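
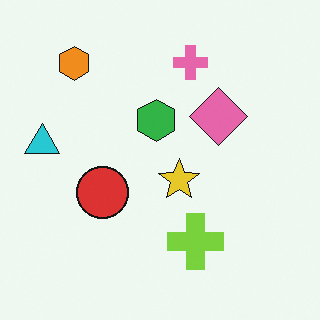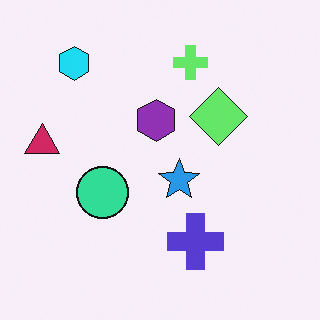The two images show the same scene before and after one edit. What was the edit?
It was hue-shifted noticeably.

Every shape's color has rotated by the same amount around the hue wheel — a uniform hue shift.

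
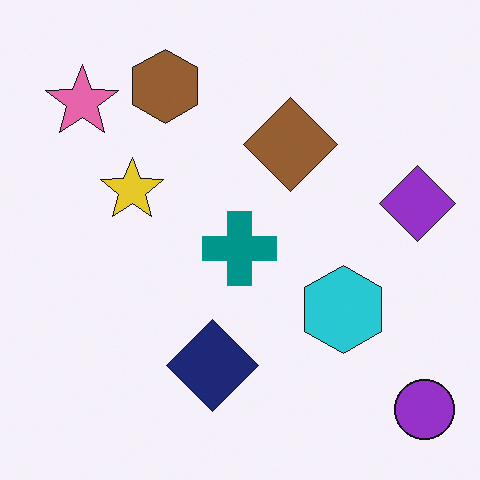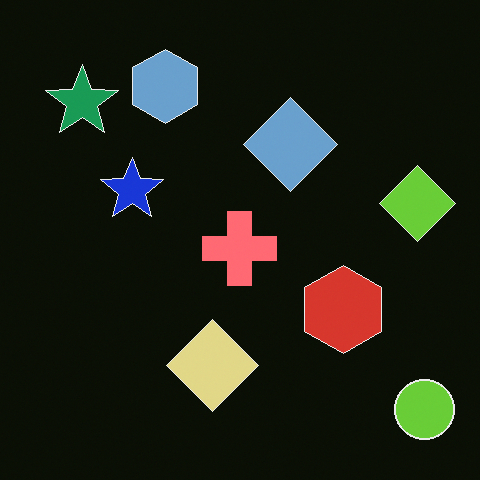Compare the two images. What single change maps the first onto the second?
Color-inverted (negative).

The light background has become dark and every shape's color is its complement — a photographic negative.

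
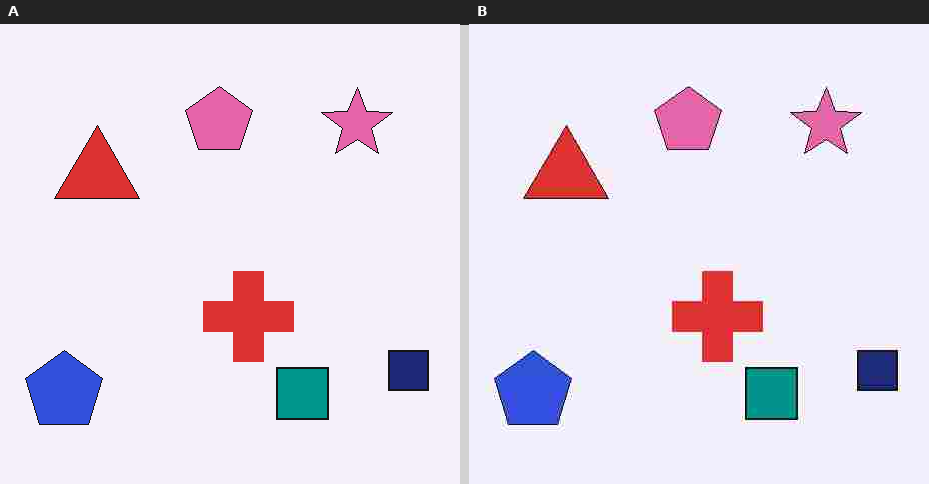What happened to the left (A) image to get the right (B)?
It was degraded with heavy JPEG compression.

Blocky 8×8 compression artifacts appear around shape edges and the flat background shows ringing — characteristic JPEG degradation.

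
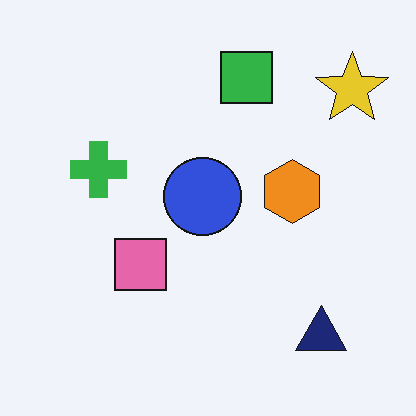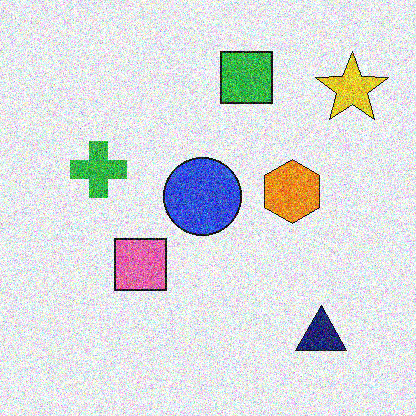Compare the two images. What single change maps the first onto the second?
Degraded with strong gaussian noise.

Random speckle covers the whole image, including the flat background.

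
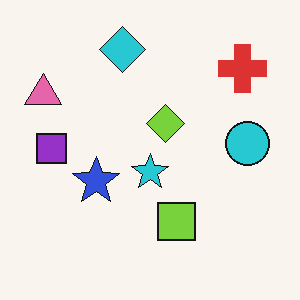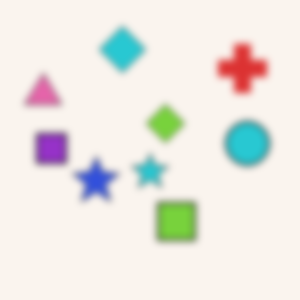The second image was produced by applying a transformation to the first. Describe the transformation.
This is the original image moderately blurred.

Shape edges and outlines are uniformly softened across the whole image.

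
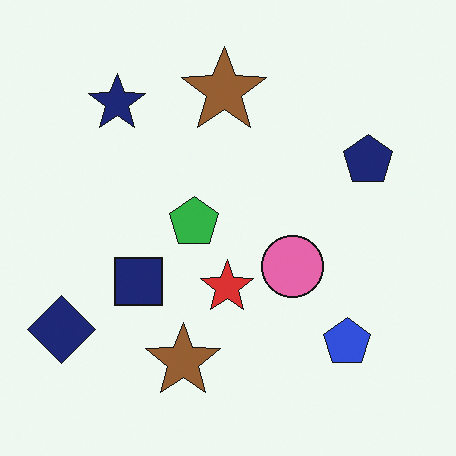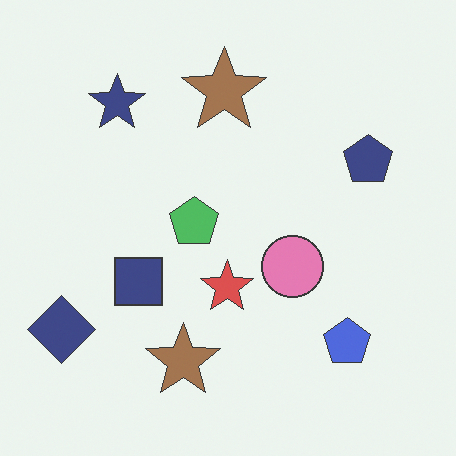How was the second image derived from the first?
Given slightly reduced contrast.

Tones are pushed toward mid-grey across the whole image — a global contrast change.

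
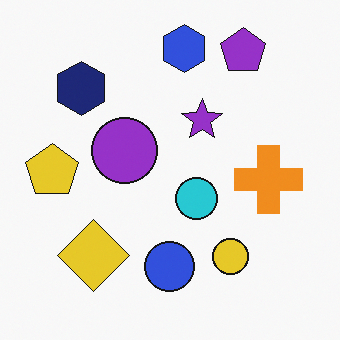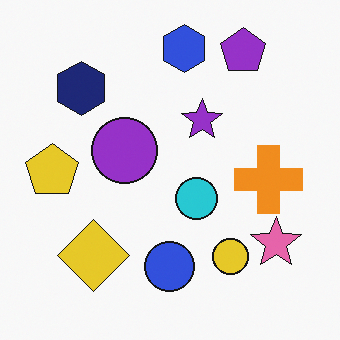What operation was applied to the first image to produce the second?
The transformation is: overlaid with an additional pink star.

A pink star appears in the second image that is absent from the first.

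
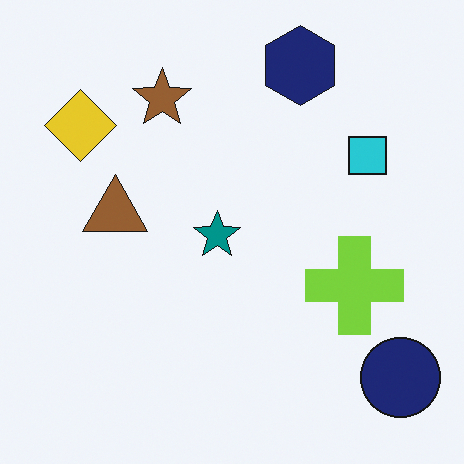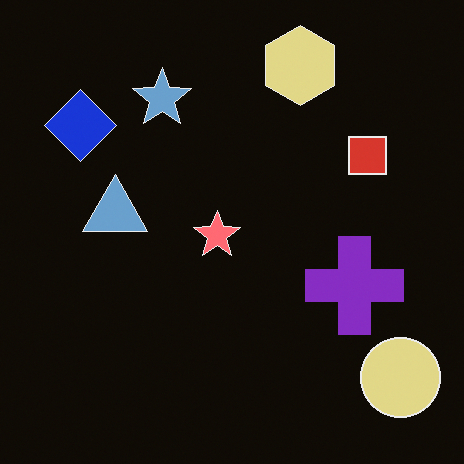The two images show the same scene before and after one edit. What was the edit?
The transformation is: color-inverted (negative).

The light background has become dark and every shape's color is its complement — a photographic negative.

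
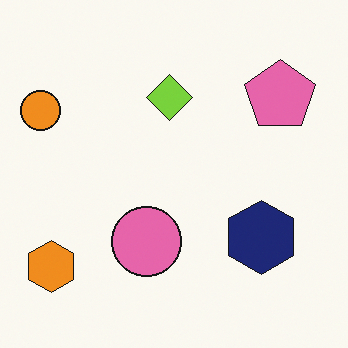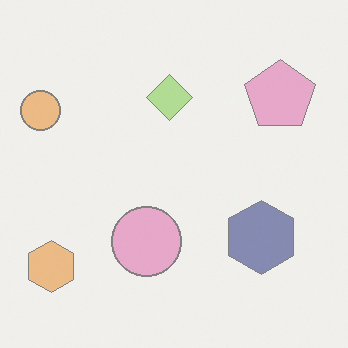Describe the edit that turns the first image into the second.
The second image is the first given much lower contrast.

Tones are pushed toward mid-grey across the whole image — a global contrast change.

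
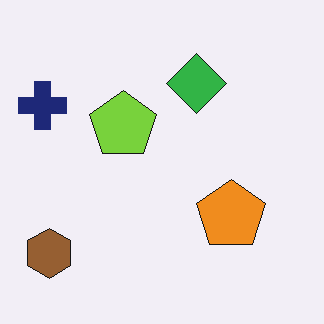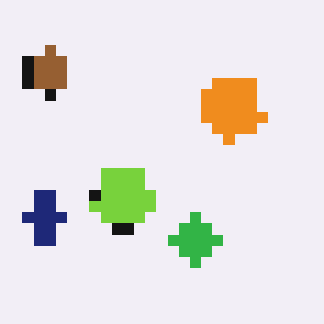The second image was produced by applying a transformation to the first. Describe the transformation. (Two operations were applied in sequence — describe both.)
It was flipped vertically (top ↔ bottom), then coarsely pixelated.

The brown hexagon is in the bottom-left of the first image and the top-left of the second — shapes on opposite sides of the horizontal midline have swapped in a mirror flip. Shapes are reduced to large square blocks; fine edges and outlines are lost — a downscale-then-upscale (mosaic) effect.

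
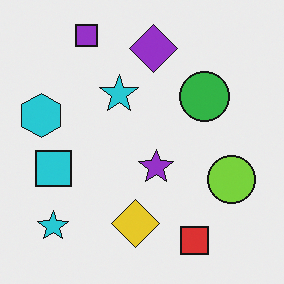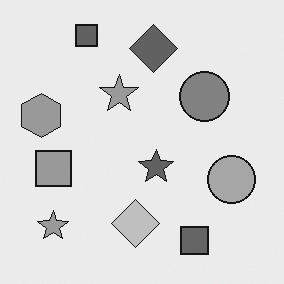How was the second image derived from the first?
The transformation is: converted to grayscale.

All color is removed — every shape is now a shade of grey.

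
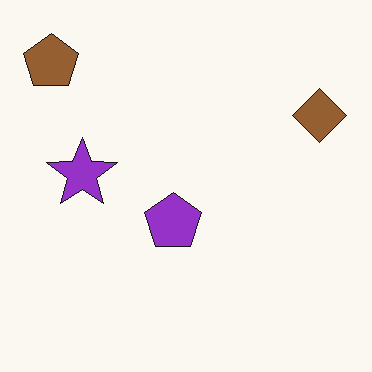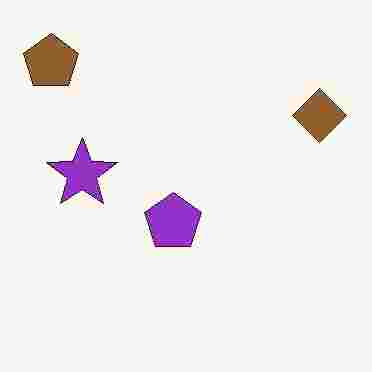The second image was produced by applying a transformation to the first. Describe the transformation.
The second image is the first heavily JPEG-compressed with obvious blocking artifacts.

Blocky 8×8 compression artifacts appear around shape edges and the flat background shows ringing — characteristic JPEG degradation.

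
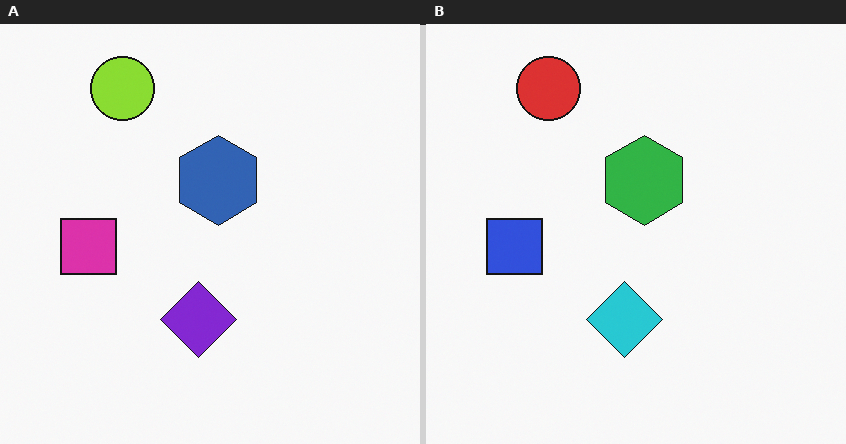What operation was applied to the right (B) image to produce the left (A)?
The transformation is: hue-shifted through roughly a third of the color wheel.

Every shape's color has rotated by the same amount around the hue wheel — a uniform hue shift.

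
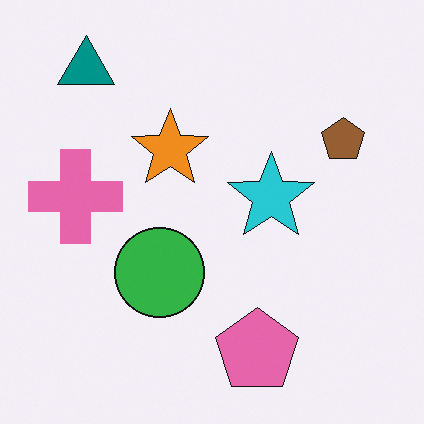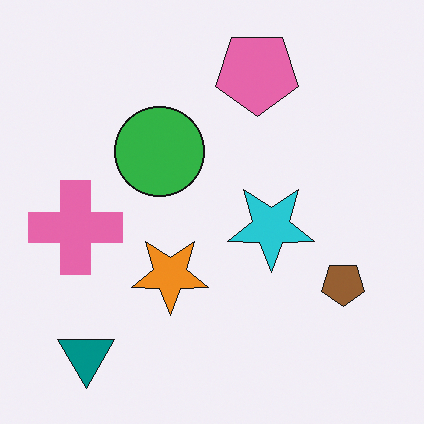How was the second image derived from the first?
It was flipped vertically (top ↔ bottom).

The teal triangle is in the top-left of the first image and the bottom-left of the second — shapes on opposite sides of the horizontal midline have swapped in a mirror flip.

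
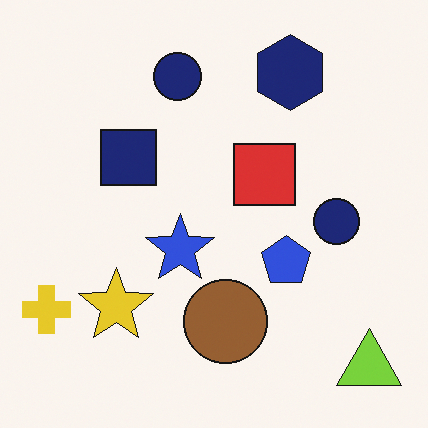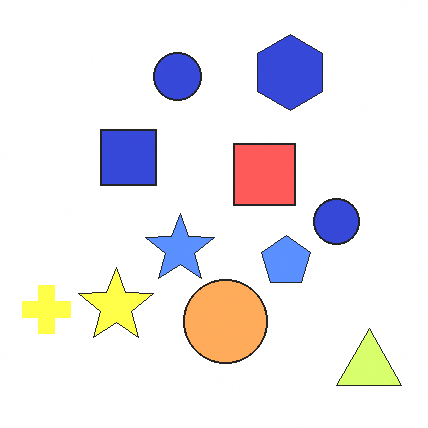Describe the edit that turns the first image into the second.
The transformation is: brightened a lot.

Every pixel — background and shapes alike — is uniformly brightened.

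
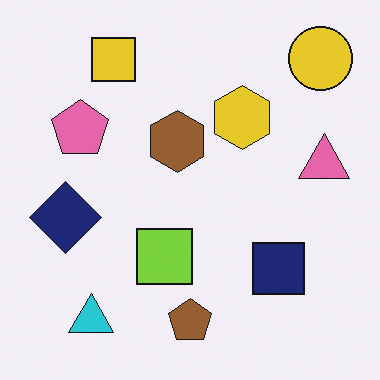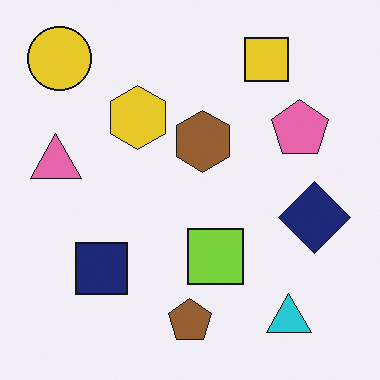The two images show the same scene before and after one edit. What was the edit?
Flipped horizontally (left ↔ right).

The pink triangle is in the right of the first image and the left of the second — shapes on opposite sides of the vertical midline have swapped in a mirror flip.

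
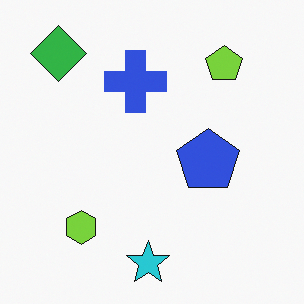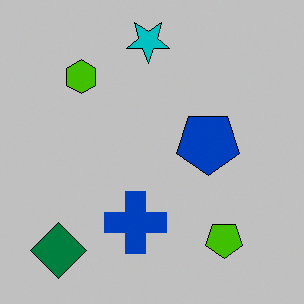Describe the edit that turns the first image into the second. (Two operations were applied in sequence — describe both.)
The transformation is: aggressively posterized, then flipped vertically (top ↔ bottom).

Each flat color has snapped to a coarser quantized level — most visibly, the near-white background has dropped to a flat grey. The cyan star is in the bottom of the first image and the top of the second — shapes on opposite sides of the horizontal midline have swapped in a mirror flip.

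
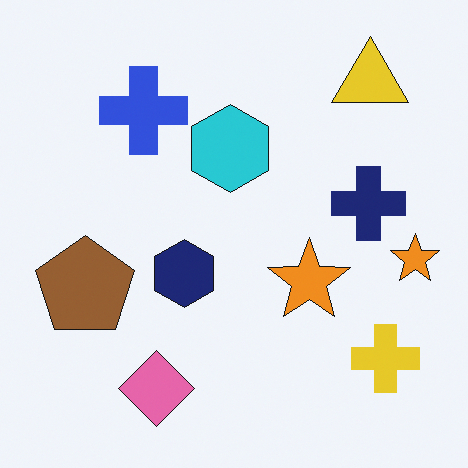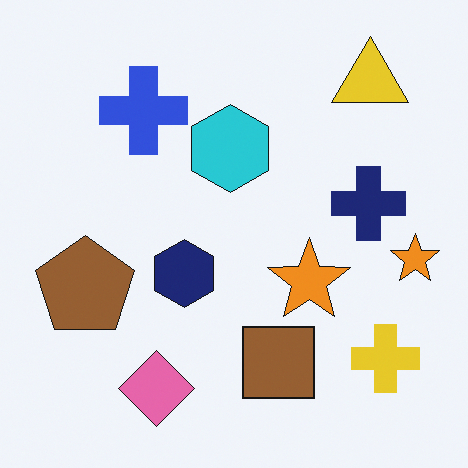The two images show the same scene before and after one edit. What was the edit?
The transformation is: overlaid with an additional brown square.

A brown square appears in the second image that is absent from the first.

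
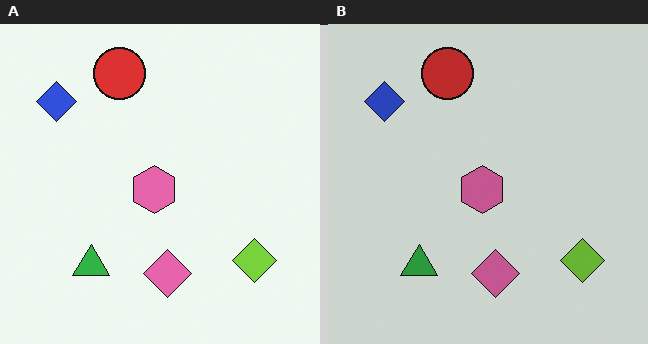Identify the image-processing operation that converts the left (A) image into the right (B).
It was darkened a little.

Every pixel — background and shapes alike — is uniformly darkened.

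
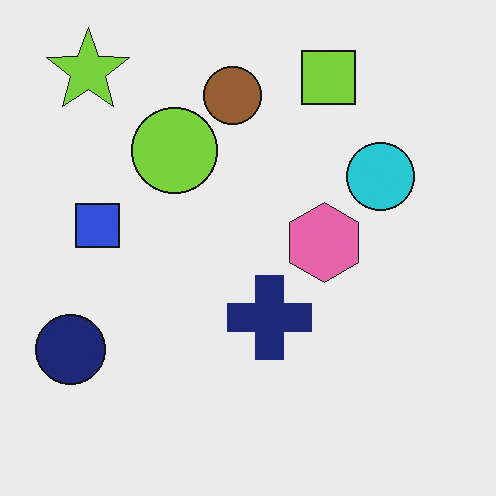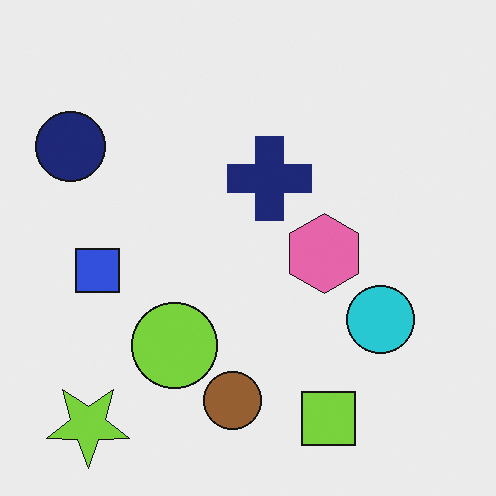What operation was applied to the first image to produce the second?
The transformation is: flipped vertically (top ↔ bottom).

The lime star is in the top-left of the first image and the bottom-left of the second — shapes on opposite sides of the horizontal midline have swapped in a mirror flip.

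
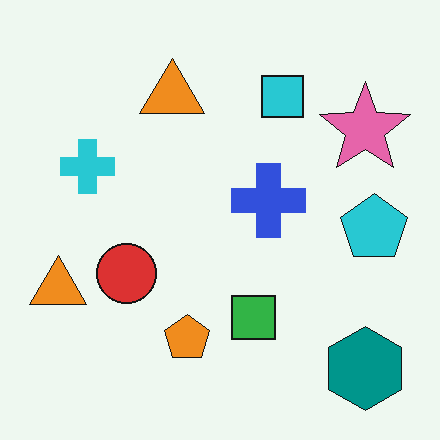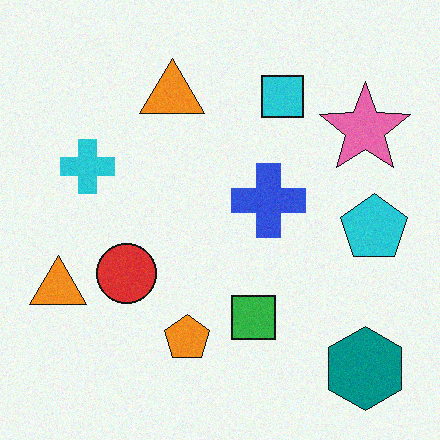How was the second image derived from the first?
The second image is the first degraded with a light layer of grain.

Random speckle covers the whole image, including the flat background.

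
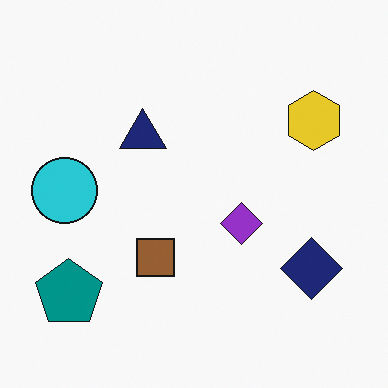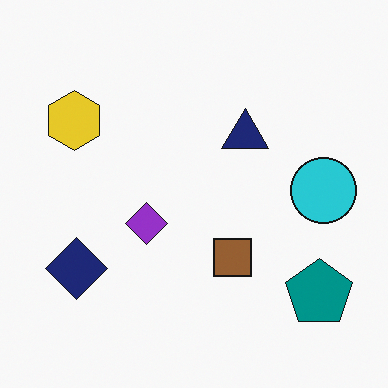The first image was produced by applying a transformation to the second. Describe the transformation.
This is the original image flipped horizontally (left ↔ right).

The cyan circle is in the right of the second image and the left of the first — shapes on opposite sides of the vertical midline have swapped in a mirror flip.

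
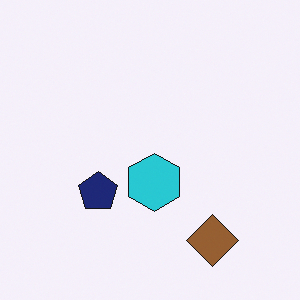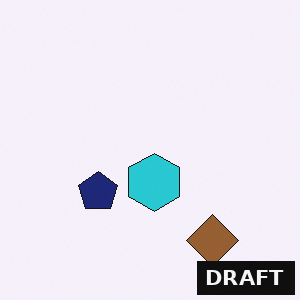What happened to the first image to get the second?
The image was watermarked with the text "DRAFT" in the lower-right corner.

A dark label reading "DRAFT" appears in the lower-right corner.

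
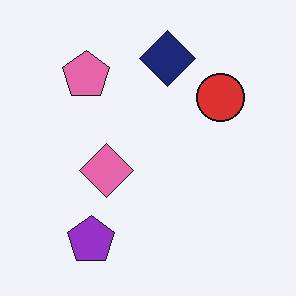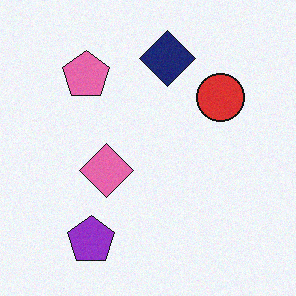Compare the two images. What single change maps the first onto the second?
This is the original image degraded with a light layer of grain.

Random speckle covers the whole image, including the flat background.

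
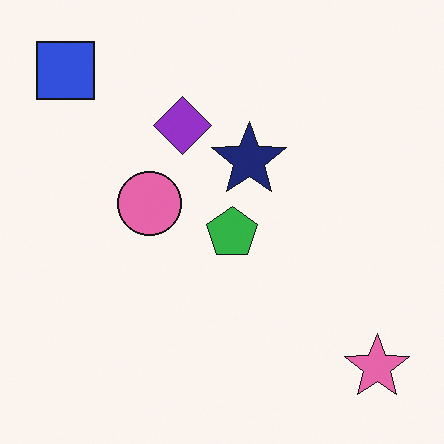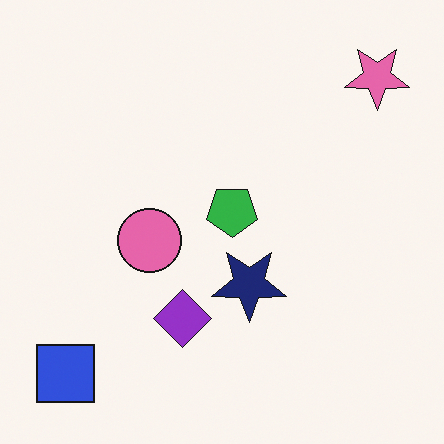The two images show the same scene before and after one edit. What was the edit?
The image was flipped vertically (top ↔ bottom).

The blue square is in the top-left of the first image and the bottom-left of the second — shapes on opposite sides of the horizontal midline have swapped in a mirror flip.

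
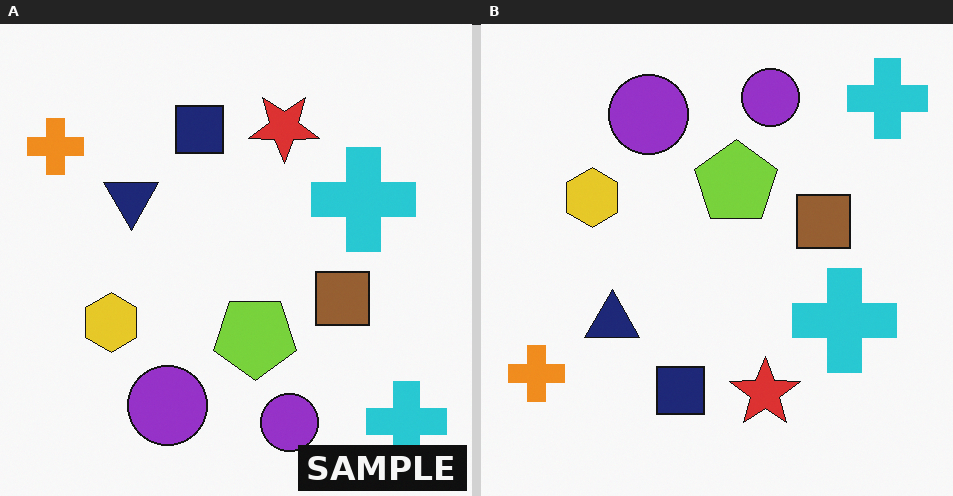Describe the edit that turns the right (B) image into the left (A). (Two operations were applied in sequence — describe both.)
The image was flipped vertically (top ↔ bottom), then watermarked with the text "SAMPLE" in the lower-right corner.

The red star is in the bottom of the right (B) image and the top of the left (A) — shapes on opposite sides of the horizontal midline have swapped in a mirror flip. A dark label reading "SAMPLE" appears in the lower-right corner.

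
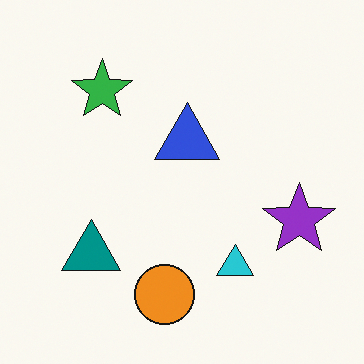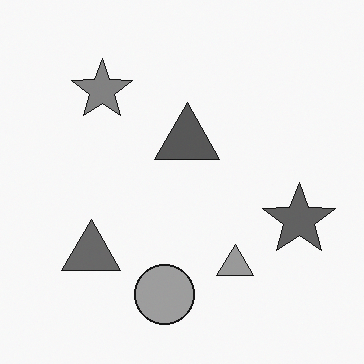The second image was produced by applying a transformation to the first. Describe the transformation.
This is the original image converted to grayscale.

All color is removed — every shape is now a shade of grey.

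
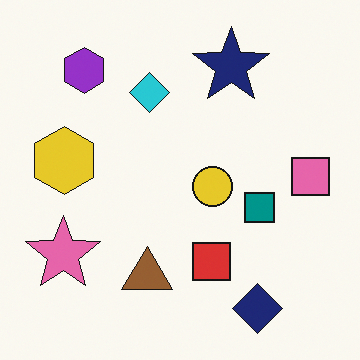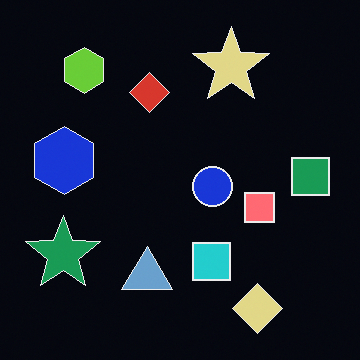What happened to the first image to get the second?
Color-inverted (negative).

The light background has become dark and every shape's color is its complement — a photographic negative.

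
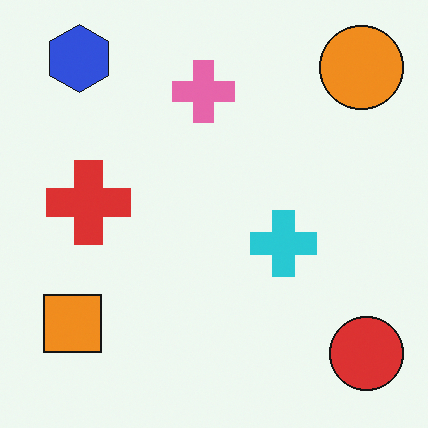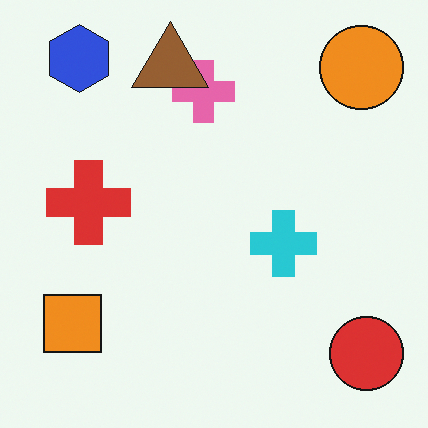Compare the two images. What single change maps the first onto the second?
This is the original image overlaid with an additional brown triangle.

A brown triangle appears in the second image that is absent from the first.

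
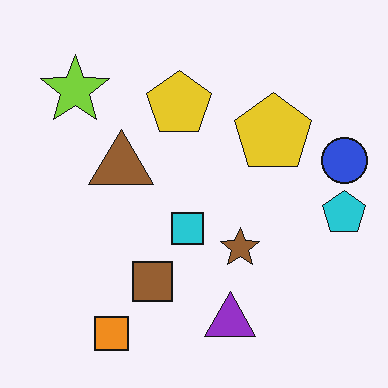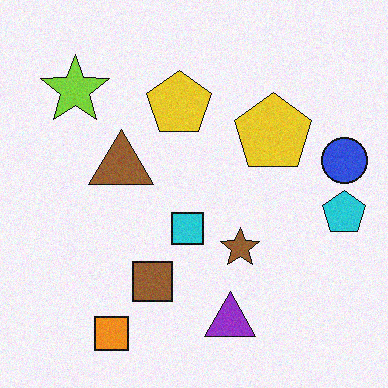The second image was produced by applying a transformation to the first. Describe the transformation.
The second image is the first degraded with light additive noise.

Random speckle covers the whole image, including the flat background.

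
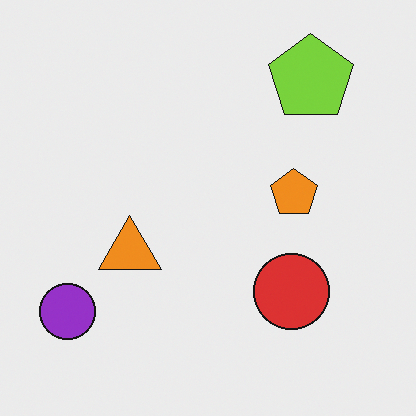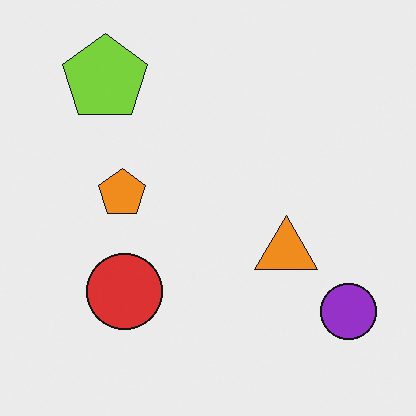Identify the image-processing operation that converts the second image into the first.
It was flipped horizontally (left ↔ right).

The purple circle is in the bottom-right of the second image and the bottom-left of the first — shapes on opposite sides of the vertical midline have swapped in a mirror flip.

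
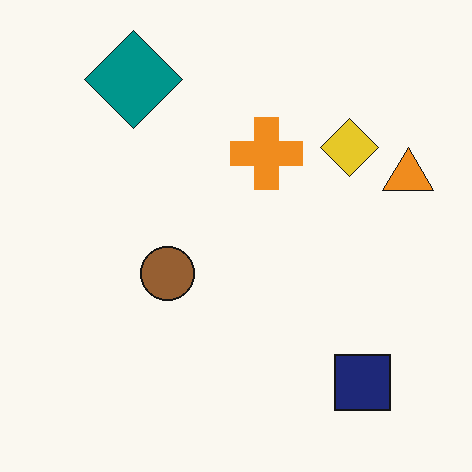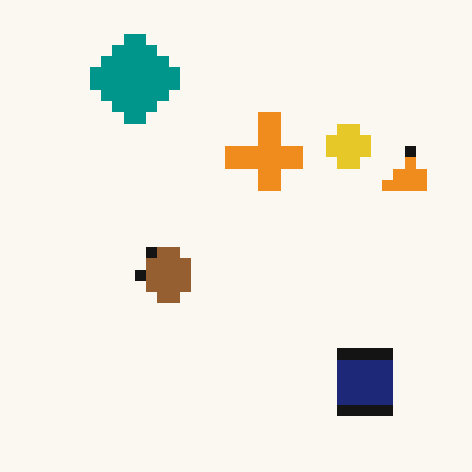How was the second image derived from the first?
Heavily pixelated into large blocks.

Shapes are reduced to large square blocks; fine edges and outlines are lost — a downscale-then-upscale (mosaic) effect.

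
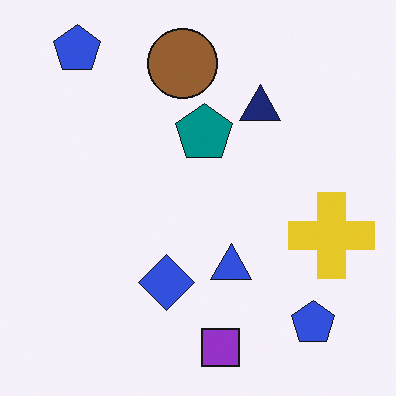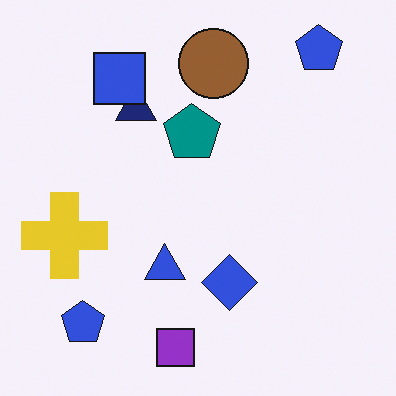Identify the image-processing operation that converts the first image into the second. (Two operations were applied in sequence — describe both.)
The transformation is: flipped horizontally (left ↔ right), then overlaid with an additional blue square.

The yellow cross is in the right of the first image and the left of the second — shapes on opposite sides of the vertical midline have swapped in a mirror flip. A blue square appears in the second image that is absent from the first.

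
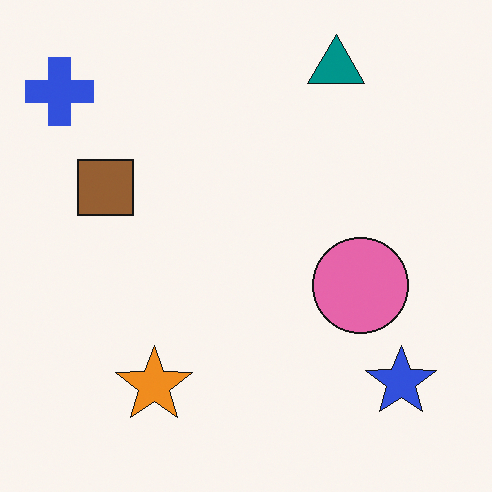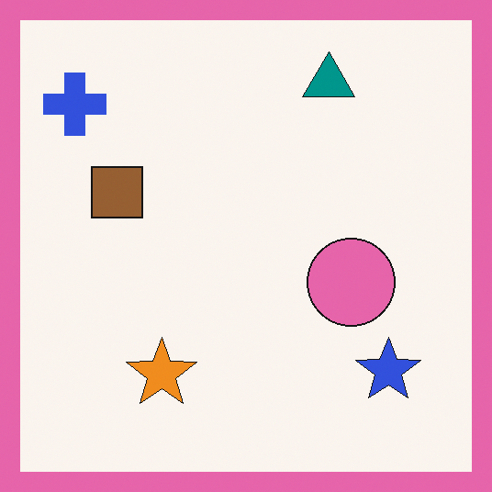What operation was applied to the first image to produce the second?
The second image is the first framed with a pink border.

A solid pink frame runs around the edge of the second image, with the content slightly shrunk inside it.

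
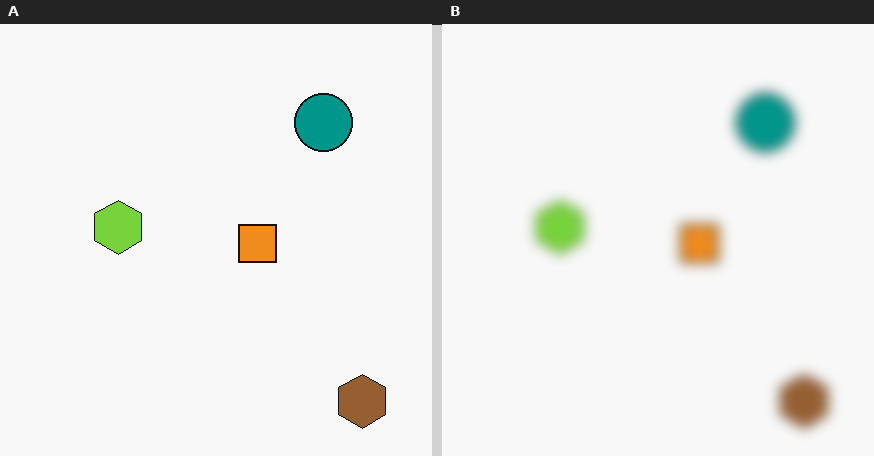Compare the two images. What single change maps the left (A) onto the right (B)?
It was strongly gaussian-blurred.

Shape edges and outlines are uniformly softened across the whole image.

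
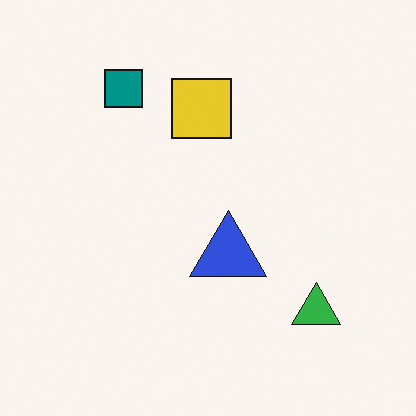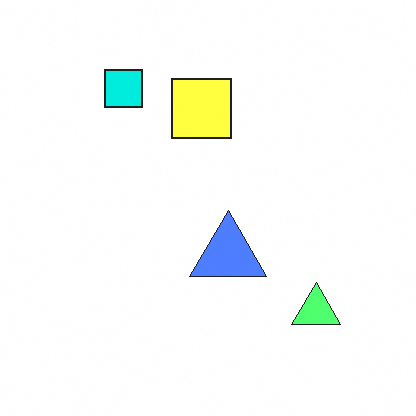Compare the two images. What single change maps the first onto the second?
This is the original image substantially brightened.

Every pixel — background and shapes alike — is uniformly brightened.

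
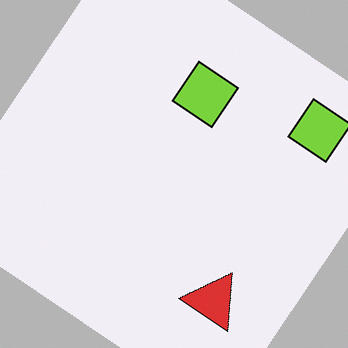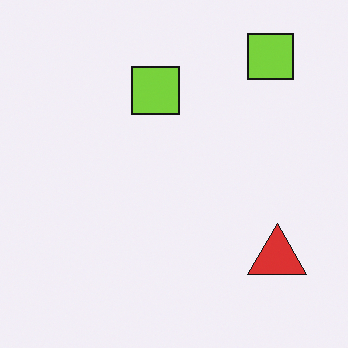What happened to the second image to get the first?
The first image is the second rotated clockwise by a large amount — several tens of degrees.

Every shape is tilted by the same angle and the image corners show triangular fill wedges — a whole-image rotation by a non-right angle.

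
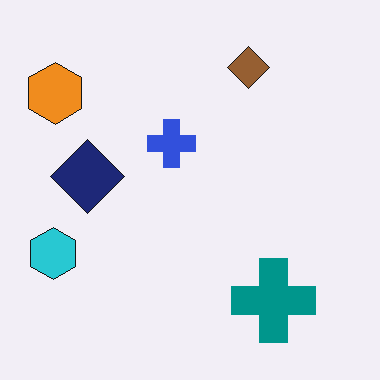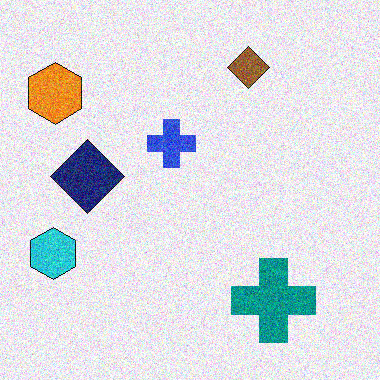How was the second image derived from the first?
The transformation is: degraded with visible gaussian noise.

Random speckle covers the whole image, including the flat background.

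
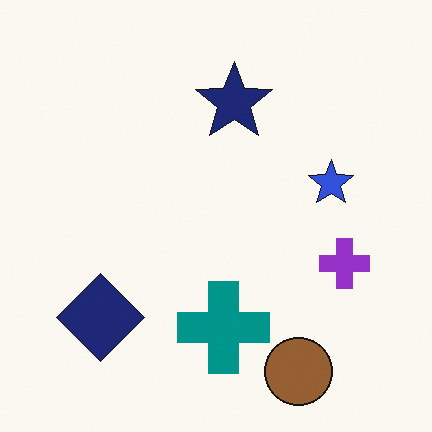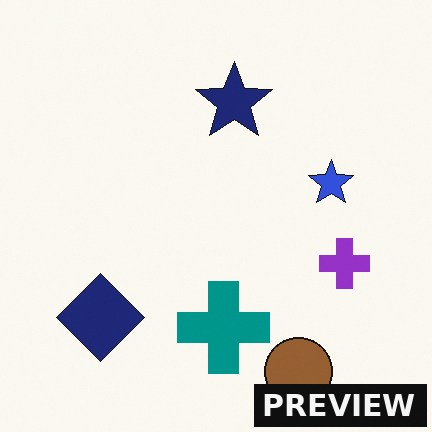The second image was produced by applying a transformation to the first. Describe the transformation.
The transformation is: watermarked with the text "PREVIEW" in the lower-right corner.

A dark label reading "PREVIEW" appears in the lower-right corner.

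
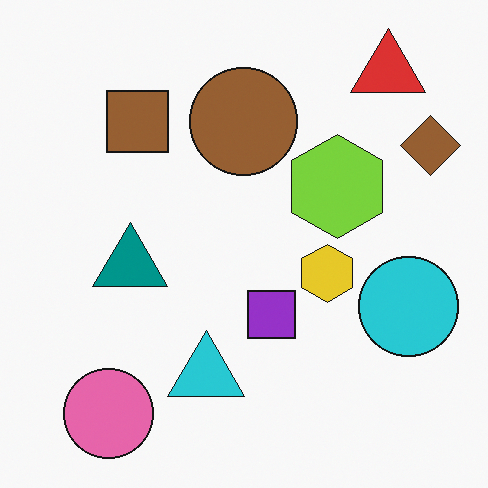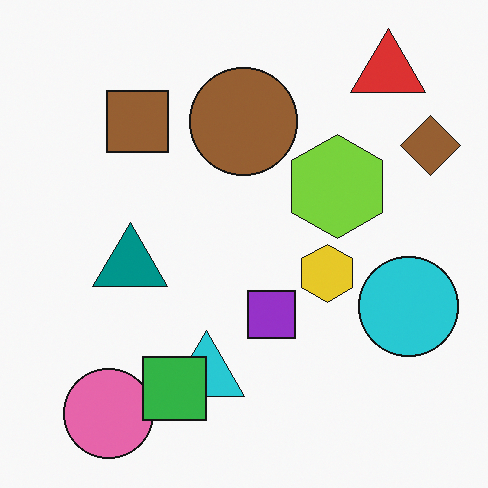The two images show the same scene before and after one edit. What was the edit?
The image was overlaid with an additional green square.

A green square appears in the second image that is absent from the first.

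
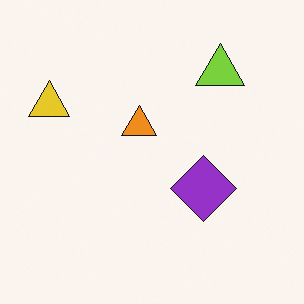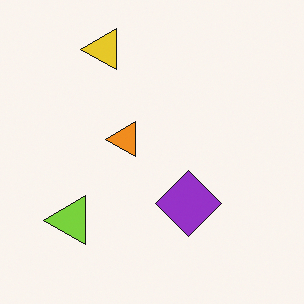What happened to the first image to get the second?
It was transposed (reflected across the top-left ↔ bottom-right diagonal).

Shapes have swapped their row and column positions — what was in the top-right is now in the bottom-left — a diagonal reflection.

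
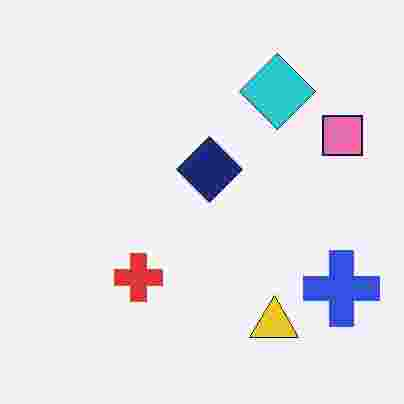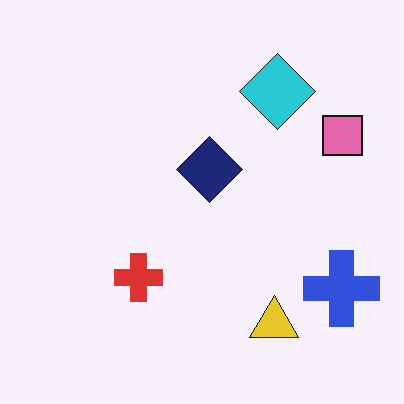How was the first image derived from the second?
The image was degraded with heavy JPEG compression.

Blocky 8×8 compression artifacts appear around shape edges and the flat background shows ringing — characteristic JPEG degradation.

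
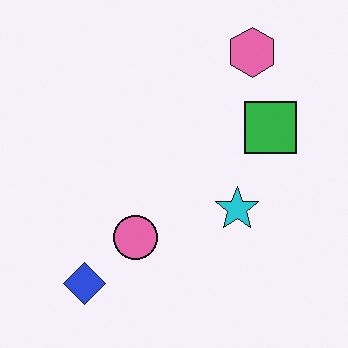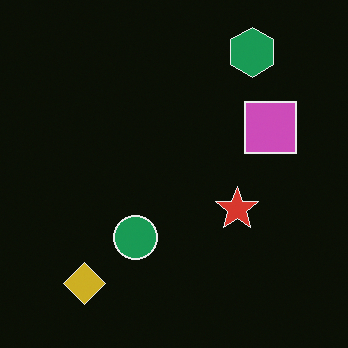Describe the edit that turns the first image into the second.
This is the original image color-inverted (negative).

The light background has become dark and every shape's color is its complement — a photographic negative.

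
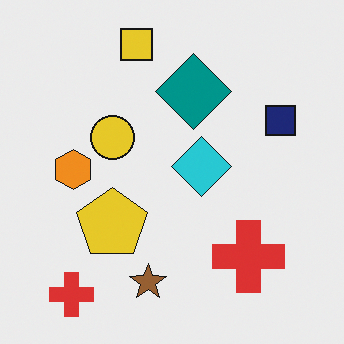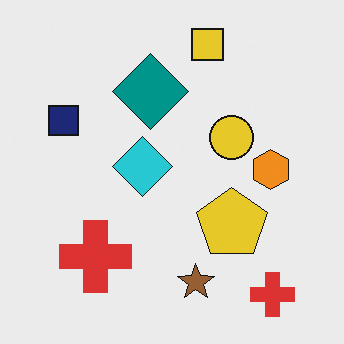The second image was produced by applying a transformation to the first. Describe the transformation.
The transformation is: flipped horizontally (left ↔ right).

The navy square is in the right of the first image and the left of the second — shapes on opposite sides of the vertical midline have swapped in a mirror flip.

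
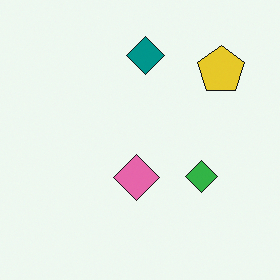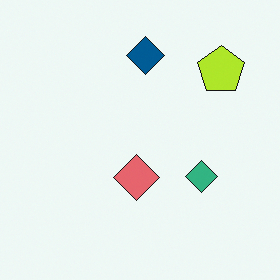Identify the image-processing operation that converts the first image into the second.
The transformation is: hue-shifted slightly.

Every shape's color has rotated by the same amount around the hue wheel — a uniform hue shift.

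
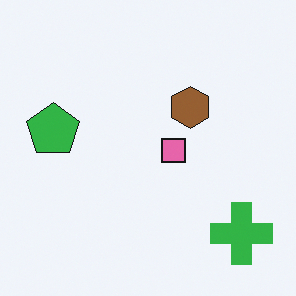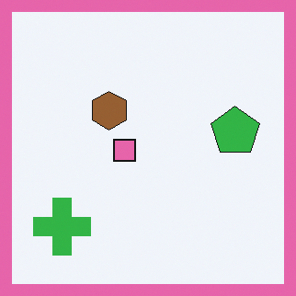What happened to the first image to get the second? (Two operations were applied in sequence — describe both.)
Flipped horizontally (left ↔ right), then framed with a pink border.

The green pentagon is in the left of the first image and the right of the second — shapes on opposite sides of the vertical midline have swapped in a mirror flip. A solid pink frame runs around the edge of the second image, with the content slightly shrunk inside it.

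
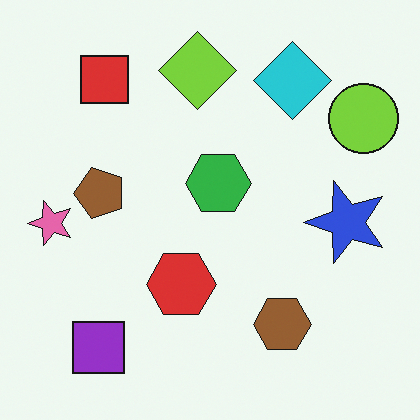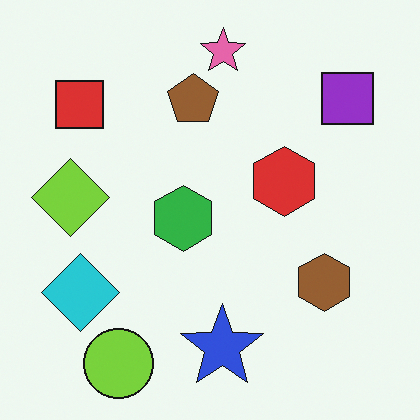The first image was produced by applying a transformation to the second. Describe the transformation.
The first image is the second transposed (reflected across the top-left ↔ bottom-right diagonal).

Shapes have swapped their row and column positions — what was in the top-right is now in the bottom-left — a diagonal reflection.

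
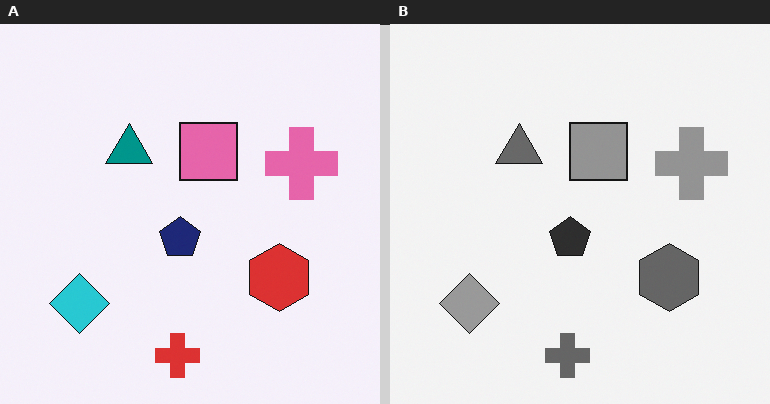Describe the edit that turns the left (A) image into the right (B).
The image was converted to grayscale.

All color is removed — every shape is now a shade of grey.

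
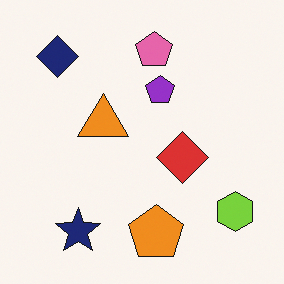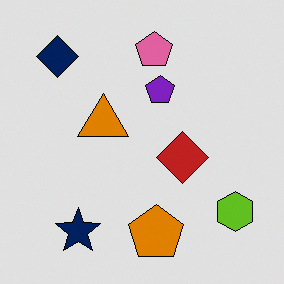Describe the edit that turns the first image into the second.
The second image is the first posterized to a reduced palette.

Each flat color has snapped to a coarser quantized level — most visibly, the near-white background has dropped to a flat grey.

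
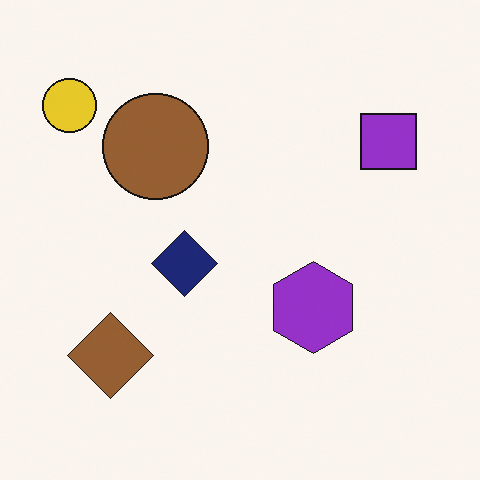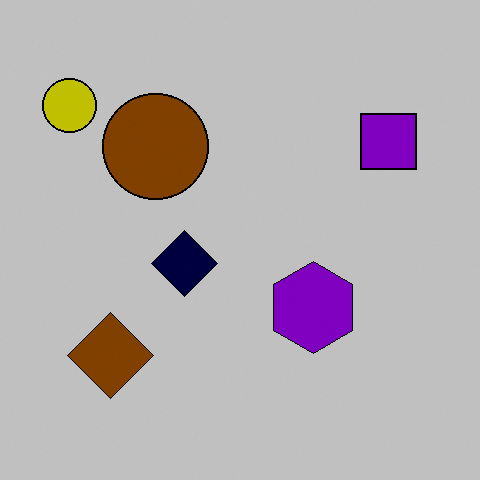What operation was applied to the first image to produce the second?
This is the original image aggressively posterized.

Each flat color has snapped to a coarser quantized level — most visibly, the near-white background has dropped to a flat grey.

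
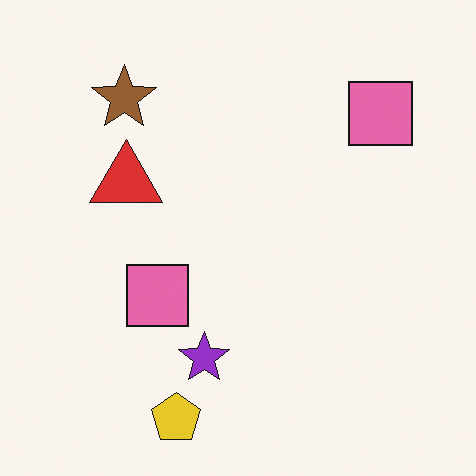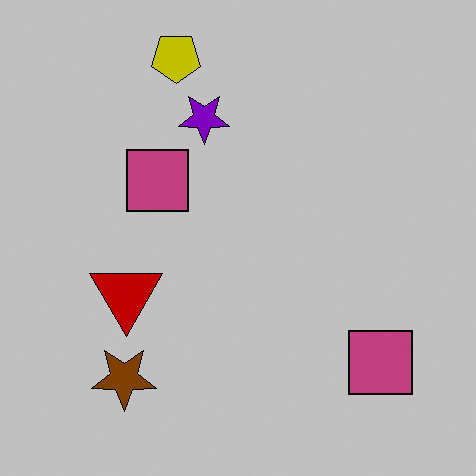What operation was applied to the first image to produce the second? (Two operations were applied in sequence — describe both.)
It was flipped vertically (top ↔ bottom), then heavily posterized to just a handful of flat colors.

The yellow pentagon is in the bottom of the first image and the top of the second — shapes on opposite sides of the horizontal midline have swapped in a mirror flip. Each flat color has snapped to a coarser quantized level — most visibly, the near-white background has dropped to a flat grey.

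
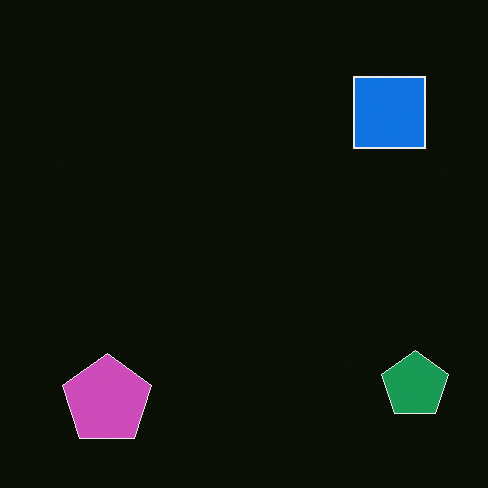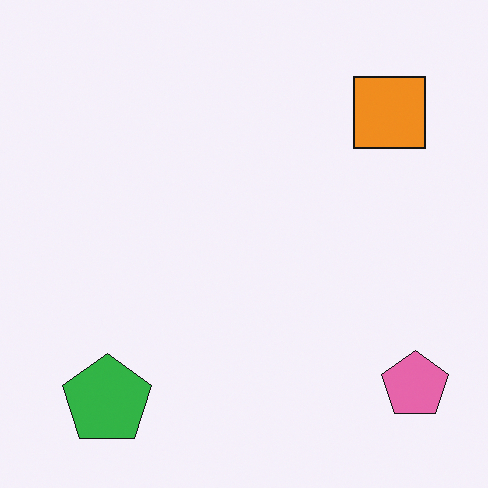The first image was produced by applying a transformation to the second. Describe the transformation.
The transformation is: color-inverted (negative).

The light background has become dark and every shape's color is its complement — a photographic negative.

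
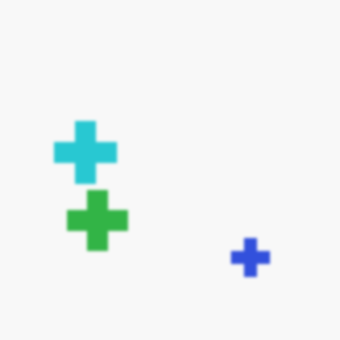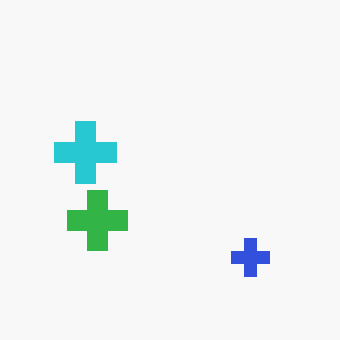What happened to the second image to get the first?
The image was lightly blurred.

Shape edges and outlines are uniformly softened across the whole image.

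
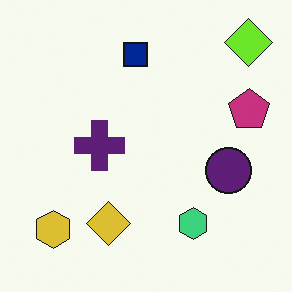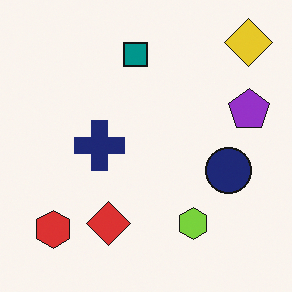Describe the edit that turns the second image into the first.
This is the original image hue-shifted slightly.

Every shape's color has rotated by the same amount around the hue wheel — a uniform hue shift.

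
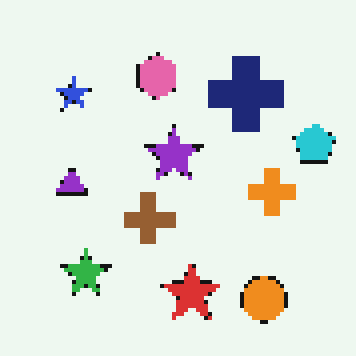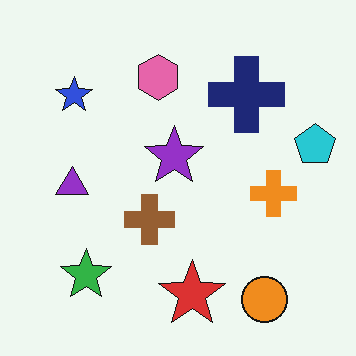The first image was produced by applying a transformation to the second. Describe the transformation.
The transformation is: mildly pixelated.

Shapes are reduced to large square blocks; fine edges and outlines are lost — a downscale-then-upscale (mosaic) effect.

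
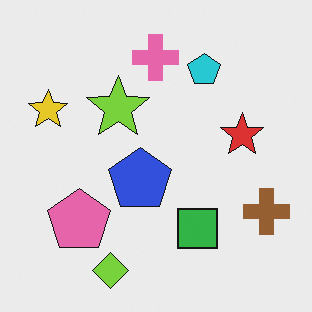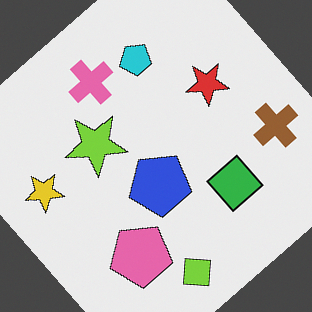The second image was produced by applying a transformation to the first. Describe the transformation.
It was rotated counter-clockwise by a large amount — several tens of degrees.

Every shape is tilted by the same angle and the image corners show triangular fill wedges — a whole-image rotation by a non-right angle.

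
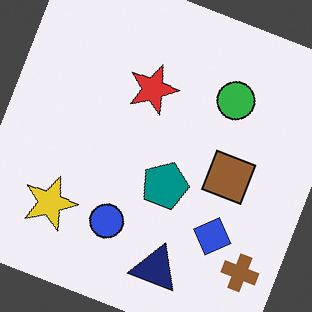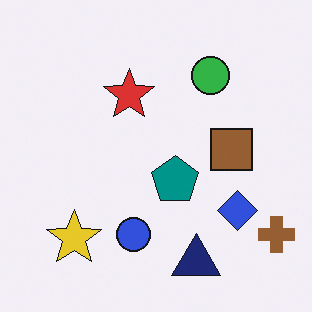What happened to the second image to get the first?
The image was rotated clockwise by a moderate amount.

Every shape is tilted by the same angle and the image corners show triangular fill wedges — a whole-image rotation by a non-right angle.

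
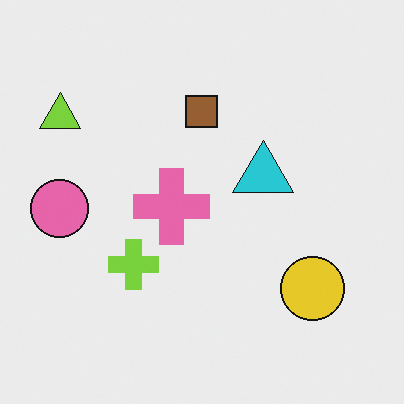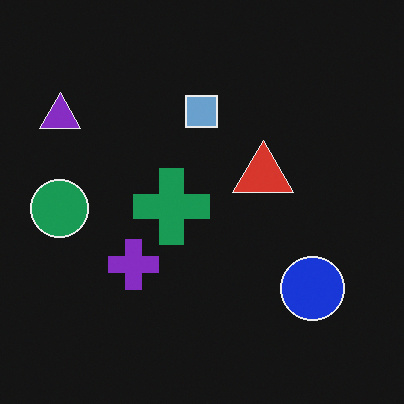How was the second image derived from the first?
The second image is the first color-inverted (negative).

The light background has become dark and every shape's color is its complement — a photographic negative.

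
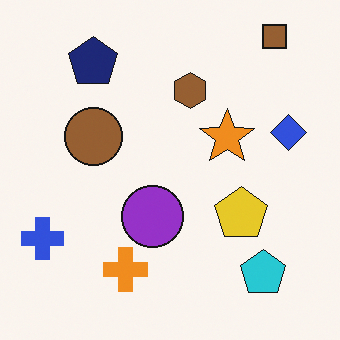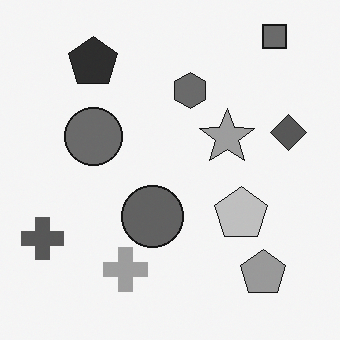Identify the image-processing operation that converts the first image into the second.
The second image is the first converted to grayscale.

All color is removed — every shape is now a shade of grey.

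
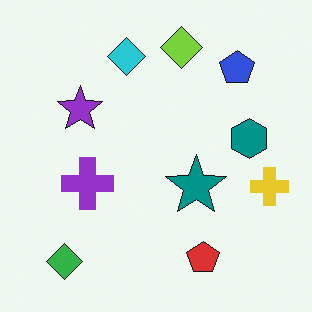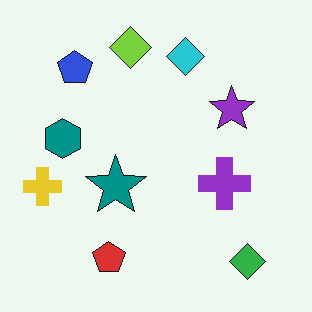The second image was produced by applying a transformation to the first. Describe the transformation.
It was flipped horizontally (left ↔ right).

The yellow cross is in the right of the first image and the left of the second — shapes on opposite sides of the vertical midline have swapped in a mirror flip.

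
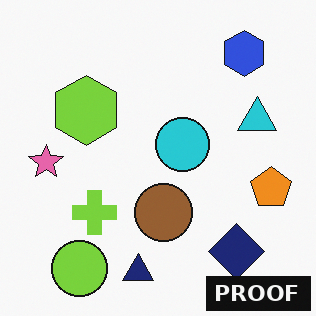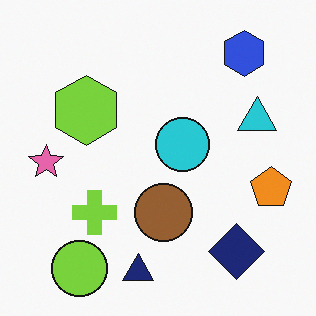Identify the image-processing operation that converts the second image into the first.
The transformation is: watermarked with the text "PROOF" in the lower-right corner.

A dark label reading "PROOF" appears in the lower-right corner.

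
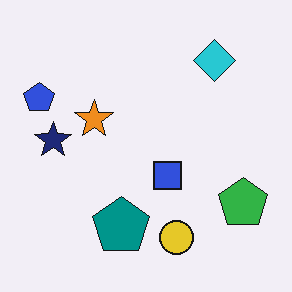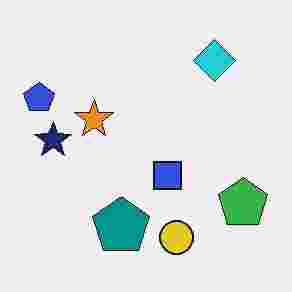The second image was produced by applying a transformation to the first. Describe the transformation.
The second image is the first degraded with heavy JPEG compression.

Blocky 8×8 compression artifacts appear around shape edges and the flat background shows ringing — characteristic JPEG degradation.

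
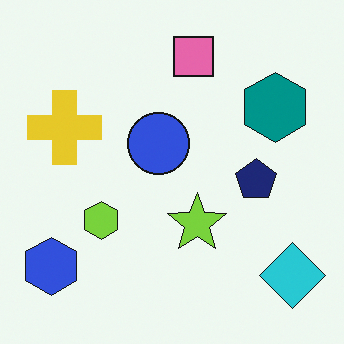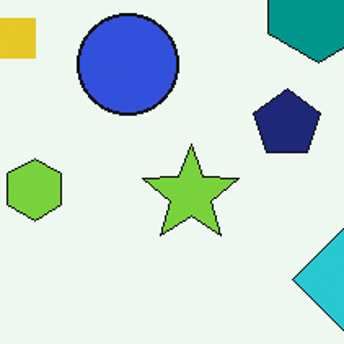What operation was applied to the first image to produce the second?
This is the original image cropped to a noticeably smaller region and rescaled.

The visible shapes are larger and the field of view is narrower; shapes near the original edges may be partly or wholly outside the frame — a crop-and-rescale.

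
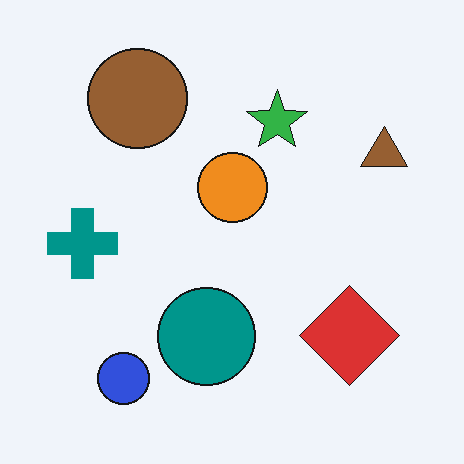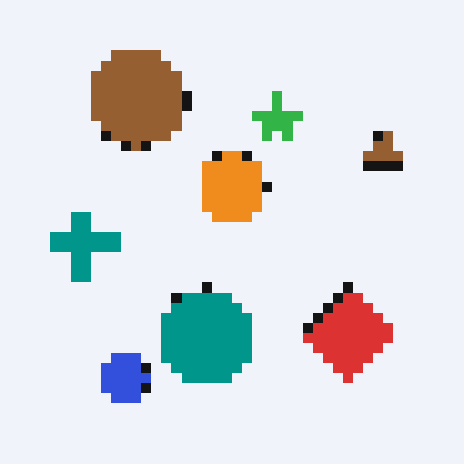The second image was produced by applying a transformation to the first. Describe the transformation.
Coarsely pixelated.

Shapes are reduced to large square blocks; fine edges and outlines are lost — a downscale-then-upscale (mosaic) effect.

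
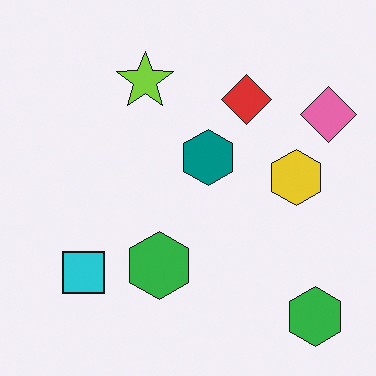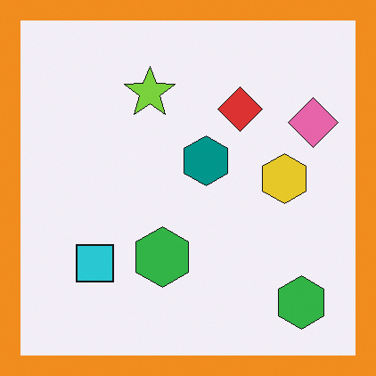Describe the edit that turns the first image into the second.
It was framed with a orange border.

A solid orange frame runs around the edge of the second image, with the content slightly shrunk inside it.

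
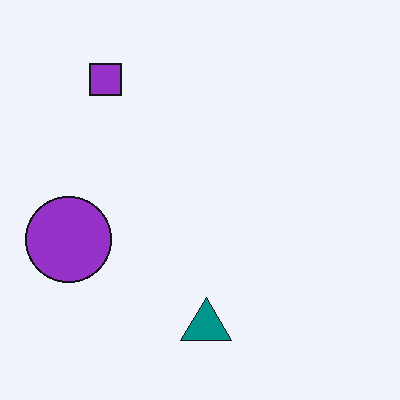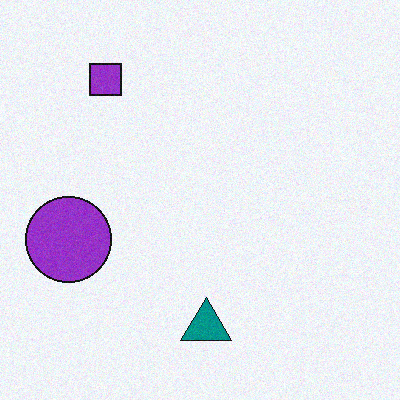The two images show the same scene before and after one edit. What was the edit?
The second image is the first degraded with light additive noise.

Random speckle covers the whole image, including the flat background.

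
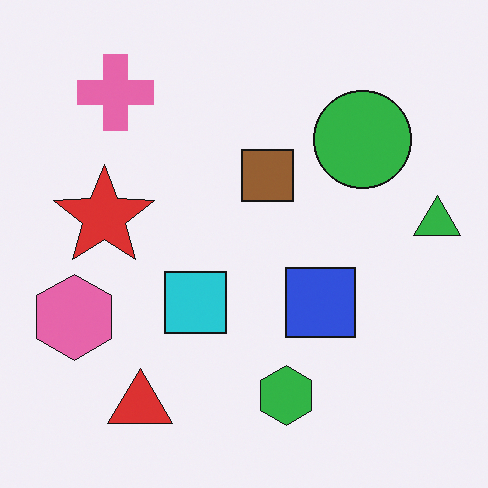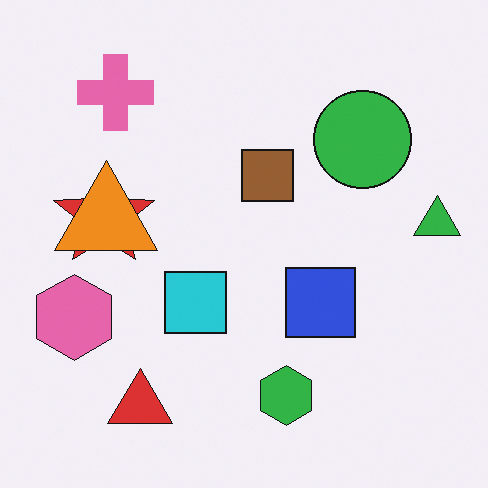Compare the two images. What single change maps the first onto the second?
It was overlaid with an additional orange triangle.

An orange triangle appears in the second image that is absent from the first.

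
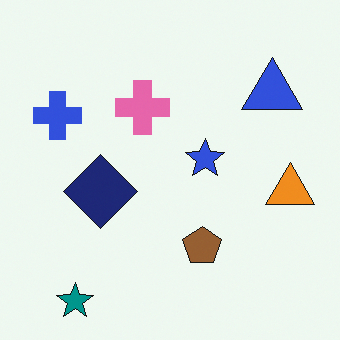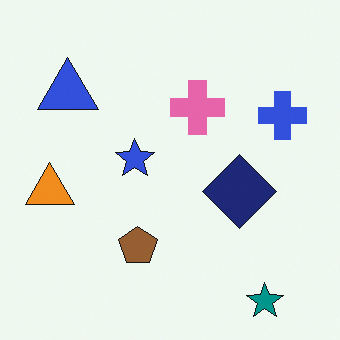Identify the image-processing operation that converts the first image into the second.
The image was flipped horizontally (left ↔ right).

The orange triangle is in the right of the first image and the left of the second — shapes on opposite sides of the vertical midline have swapped in a mirror flip.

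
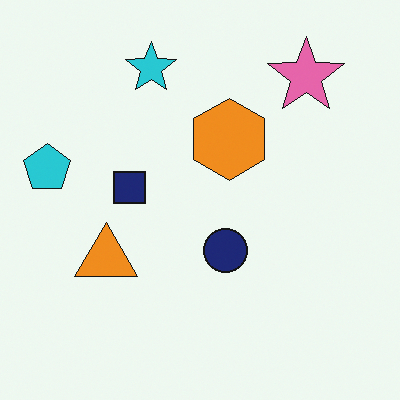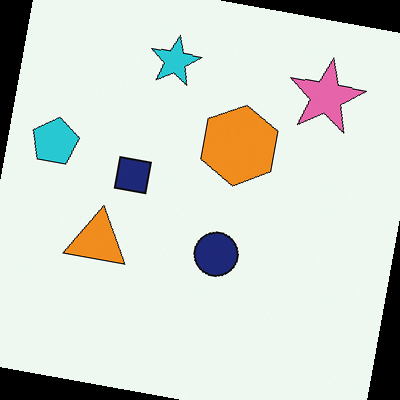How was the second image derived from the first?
The transformation is: rotated clockwise by a slight angle.

Every shape is tilted by the same angle and the image corners show triangular fill wedges — a whole-image rotation by a non-right angle.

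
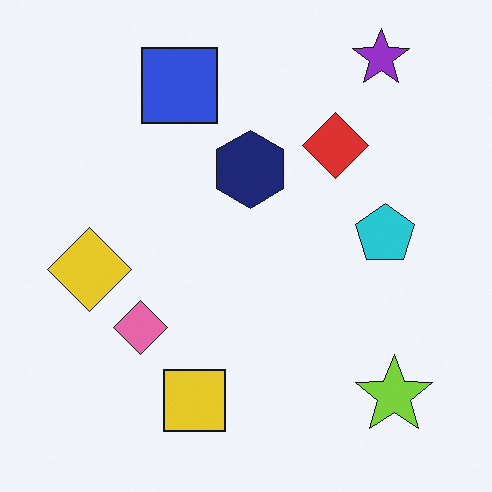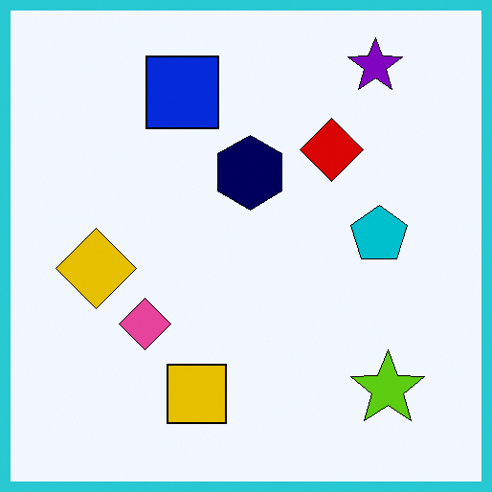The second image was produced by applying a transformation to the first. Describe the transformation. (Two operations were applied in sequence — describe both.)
Given slightly increased contrast, then framed with a cyan border.

Tones are pushed away from mid-grey across the whole image — a global contrast change. A solid cyan frame runs around the edge of the second image, with the content slightly shrunk inside it.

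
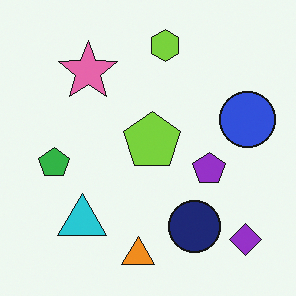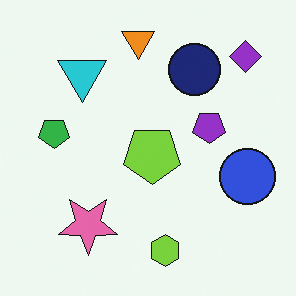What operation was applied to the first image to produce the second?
This is the original image flipped vertically (top ↔ bottom).

The orange triangle is in the bottom of the first image and the top of the second — shapes on opposite sides of the horizontal midline have swapped in a mirror flip.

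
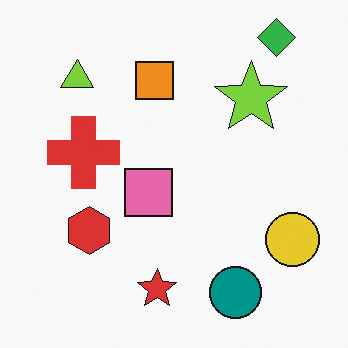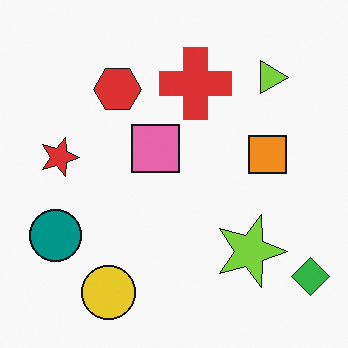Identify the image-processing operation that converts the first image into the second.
Rotated 90° clockwise.

The green diamond sits in the top-right of the first image and the bottom-right of the second — consistent with a whole-image 90° clockwise rotation.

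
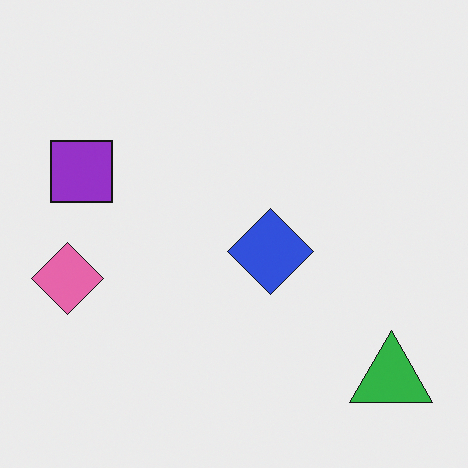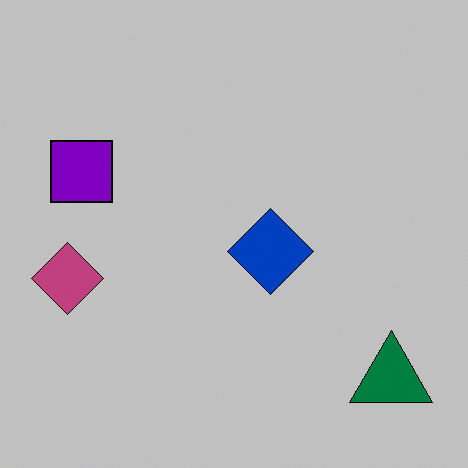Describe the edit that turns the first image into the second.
This is the original image aggressively posterized.

Each flat color has snapped to a coarser quantized level — most visibly, the near-white background has dropped to a flat grey.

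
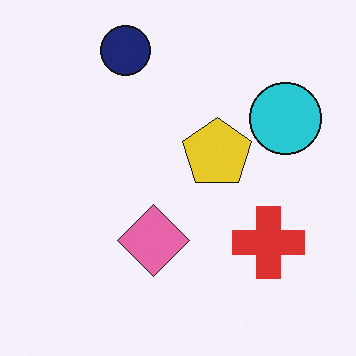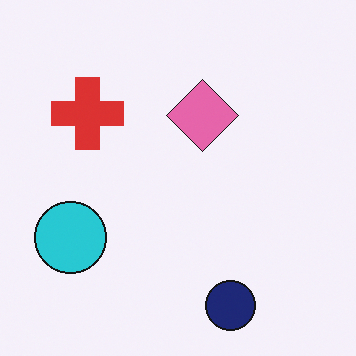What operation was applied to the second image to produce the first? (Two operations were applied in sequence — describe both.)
The transformation is: rotated 180°, then overlaid with an additional yellow pentagon.

The navy circle sits in the bottom of the second image and the top of the first — consistent with a whole-image 180° rotation. A yellow pentagon appears in the first image that is absent from the second.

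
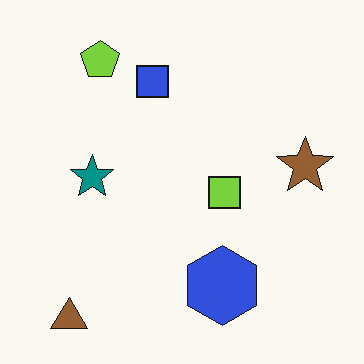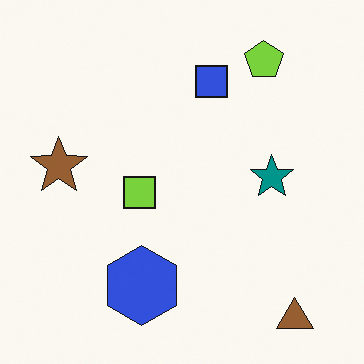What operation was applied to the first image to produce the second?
This is the original image flipped horizontally (left ↔ right).

The brown star is in the right of the first image and the left of the second — shapes on opposite sides of the vertical midline have swapped in a mirror flip.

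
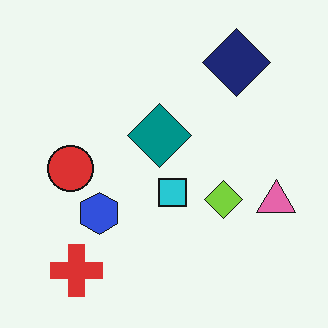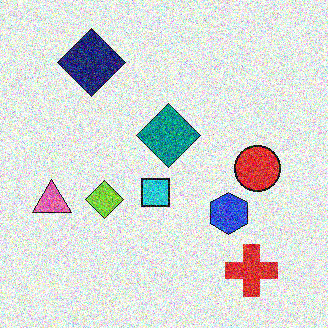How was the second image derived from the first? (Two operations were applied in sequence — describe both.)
This is the original image flipped horizontally (left ↔ right), then degraded with strong gaussian noise.

The pink triangle is in the right of the first image and the left of the second — shapes on opposite sides of the vertical midline have swapped in a mirror flip. Random speckle covers the whole image, including the flat background.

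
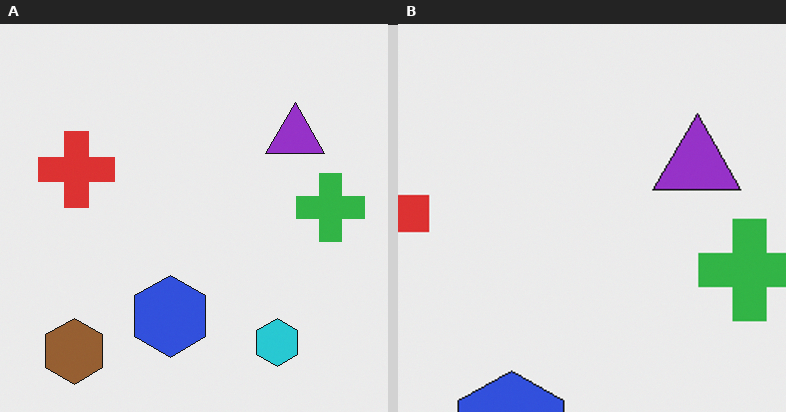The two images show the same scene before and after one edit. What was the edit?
The right (B) image is the left (A) cropped to a modestly smaller region and rescaled.

The visible shapes are larger and the field of view is narrower; shapes near the original edges may be partly or wholly outside the frame — a crop-and-rescale.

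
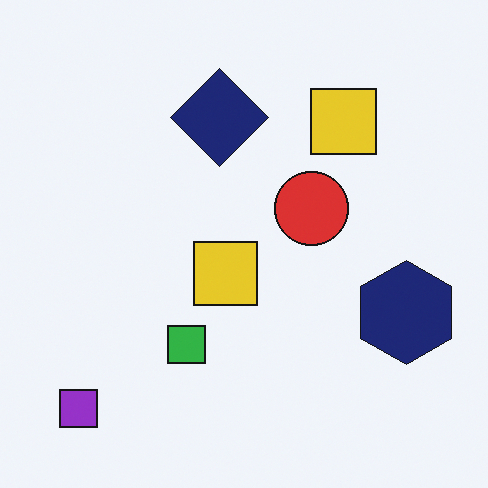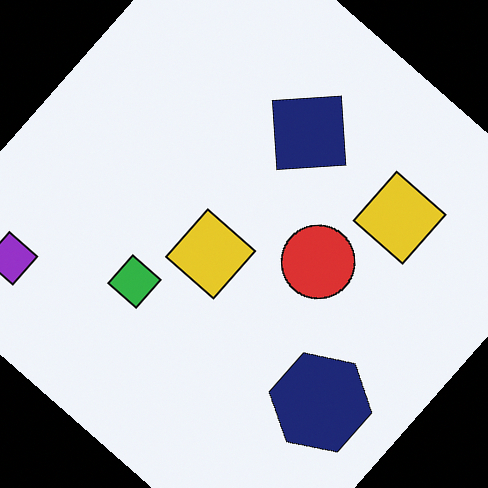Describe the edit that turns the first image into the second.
The second image is the first rotated clockwise by a large amount — several tens of degrees.

Every shape is tilted by the same angle and the image corners show triangular fill wedges — a whole-image rotation by a non-right angle.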